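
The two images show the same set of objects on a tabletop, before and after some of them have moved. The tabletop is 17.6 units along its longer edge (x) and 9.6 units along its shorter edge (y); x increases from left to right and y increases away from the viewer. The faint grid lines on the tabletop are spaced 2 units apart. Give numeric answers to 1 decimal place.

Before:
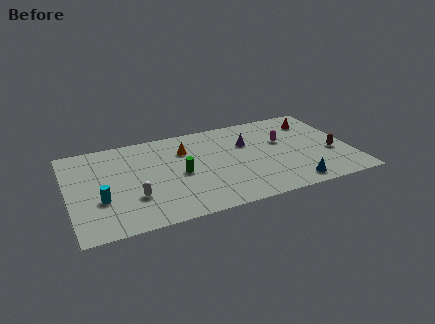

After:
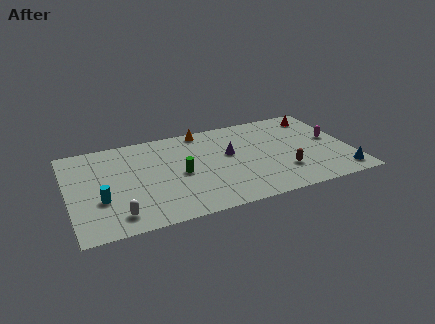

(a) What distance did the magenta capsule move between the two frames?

3.2

The magenta capsule was near (13.5, 5.9) before and (16.6, 5.2) after, so it travelled √(3.1² + 0.7²) ≈ 3.2 units.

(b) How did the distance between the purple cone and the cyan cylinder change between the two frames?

-1.4

Before: roughly 9.9 units apart; after: 8.5. That's 1.4 units closer together.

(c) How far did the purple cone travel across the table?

1.4

The purple cone moved from about (11.3, 6.4) to (10.1, 5.6), a distance of √(1.2² + 0.8²) ≈ 1.4.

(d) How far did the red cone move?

0.6

From (15.7, 7.5) to (16.0, 8.0), the red cone covered √(0.3² + 0.5²) ≈ 0.6 units.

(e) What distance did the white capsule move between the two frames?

1.8

From (3.9, 3.0) to (2.8, 1.6), the white capsule covered √(1.1² + 1.4²) ≈ 1.8 units.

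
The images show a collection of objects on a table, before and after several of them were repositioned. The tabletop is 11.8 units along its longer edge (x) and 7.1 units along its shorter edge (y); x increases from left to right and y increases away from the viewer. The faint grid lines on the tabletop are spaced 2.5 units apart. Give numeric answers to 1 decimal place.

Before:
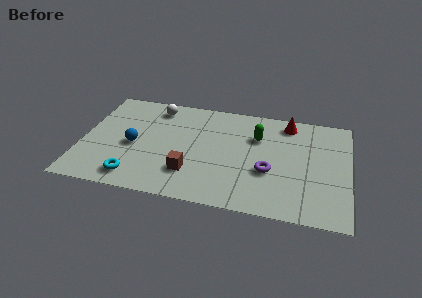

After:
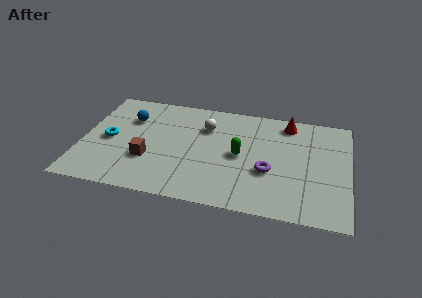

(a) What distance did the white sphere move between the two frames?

2.5

From (3.1, 6.0) to (5.4, 5.1), the white sphere covered √(2.3² + 0.9²) ≈ 2.5 units.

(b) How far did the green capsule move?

1.6

From (7.7, 4.9) to (7.0, 3.5), the green capsule covered √(0.7² + 1.4²) ≈ 1.6 units.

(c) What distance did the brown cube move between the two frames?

2.0

The brown cube moved from about (4.9, 1.9) to (3.0, 2.4), a distance of √(1.9² + 0.5²) ≈ 2.0.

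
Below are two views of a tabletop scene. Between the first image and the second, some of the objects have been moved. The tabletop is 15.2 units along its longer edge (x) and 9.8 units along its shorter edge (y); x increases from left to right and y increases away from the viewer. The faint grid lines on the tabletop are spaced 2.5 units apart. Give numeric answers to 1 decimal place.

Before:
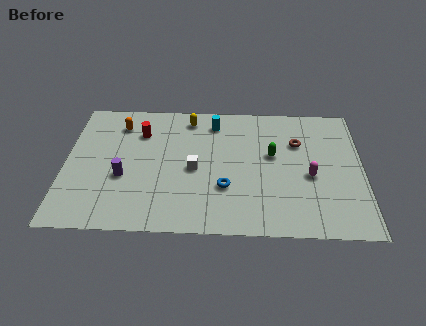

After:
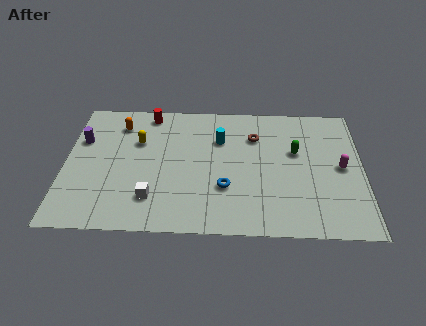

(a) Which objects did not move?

the blue torus and the orange capsule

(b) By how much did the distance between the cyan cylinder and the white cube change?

+1.9

They were about 3.7 units apart before and 5.6 after — 1.9 units further apart.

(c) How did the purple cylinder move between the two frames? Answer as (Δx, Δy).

(-2.2, 2.7)

From the two frames, the purple cylinder sits at roughly (3.0, 3.8) before and (0.8, 6.5) after.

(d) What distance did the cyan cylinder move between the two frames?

1.3

The cyan cylinder was near (7.6, 8.1) before and (7.9, 6.8) after, so it travelled √(0.3² + 1.3²) ≈ 1.3 units.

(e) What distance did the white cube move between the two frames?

3.0

From (6.6, 4.5) to (4.5, 2.3), the white cube covered √(2.1² + 2.2²) ≈ 3.0 units.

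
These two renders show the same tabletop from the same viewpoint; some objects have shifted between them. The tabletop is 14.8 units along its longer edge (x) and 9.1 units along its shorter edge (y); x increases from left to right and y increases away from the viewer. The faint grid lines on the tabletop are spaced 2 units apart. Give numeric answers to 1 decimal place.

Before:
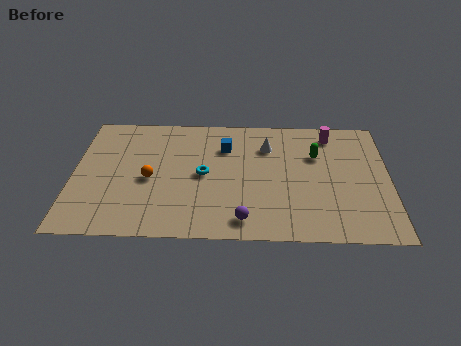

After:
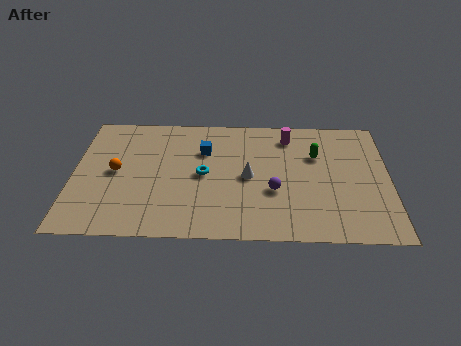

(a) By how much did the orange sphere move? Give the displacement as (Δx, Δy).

(-1.6, 0.5)

The orange sphere was at about (3.6, 4.1) and moved to about (2.0, 4.6).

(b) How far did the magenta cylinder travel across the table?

2.0

The magenta cylinder moved from about (12.1, 7.7) to (10.1, 7.5), a distance of √(2.0² + 0.2²) ≈ 2.0.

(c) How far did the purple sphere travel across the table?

2.5

The purple sphere was near (8.0, 1.3) before and (9.4, 3.4) after, so it travelled √(1.4² + 2.1²) ≈ 2.5 units.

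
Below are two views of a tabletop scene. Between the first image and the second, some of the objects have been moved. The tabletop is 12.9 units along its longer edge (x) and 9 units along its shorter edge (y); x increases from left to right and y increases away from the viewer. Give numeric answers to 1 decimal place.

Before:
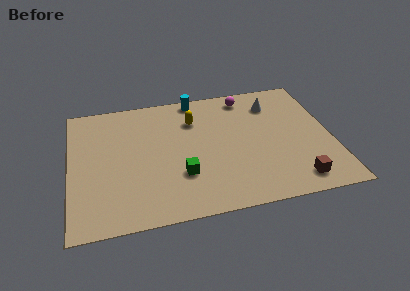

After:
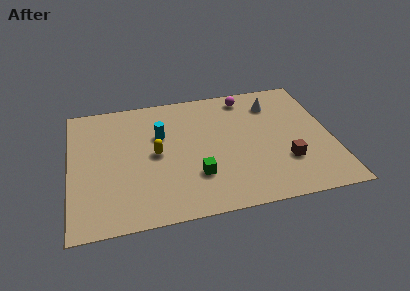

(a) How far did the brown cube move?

1.5

From (10.9, 1.3) to (10.5, 2.7), the brown cube covered √(0.4² + 1.4²) ≈ 1.5 units.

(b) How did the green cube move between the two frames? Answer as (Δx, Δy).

(0.7, -0.2)

The green cube started near (5.4, 2.8) and ended near (6.1, 2.6).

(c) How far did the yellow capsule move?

2.9

The yellow capsule was near (6.2, 6.6) before and (4.2, 4.5) after, so it travelled √(2.0² + 2.1²) ≈ 2.9 units.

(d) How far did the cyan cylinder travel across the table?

3.1

The cyan cylinder was near (6.4, 8.2) before and (4.5, 5.8) after, so it travelled √(1.9² + 2.4²) ≈ 3.1 units.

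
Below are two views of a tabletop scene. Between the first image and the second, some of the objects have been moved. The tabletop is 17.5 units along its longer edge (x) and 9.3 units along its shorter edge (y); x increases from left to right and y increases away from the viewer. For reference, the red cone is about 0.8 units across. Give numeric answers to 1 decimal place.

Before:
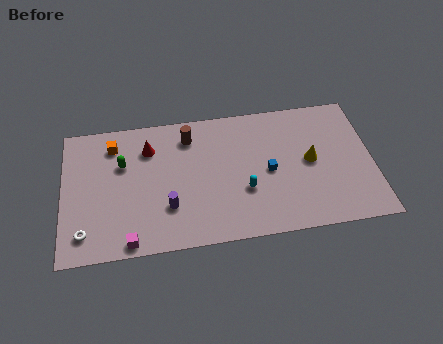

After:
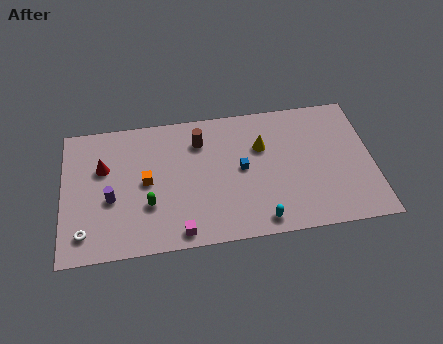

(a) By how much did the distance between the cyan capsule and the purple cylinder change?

+4.4

They were about 4.3 units apart before and 8.7 after — 4.4 units further apart.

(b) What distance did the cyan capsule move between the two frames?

2.3

The cyan capsule was near (10.2, 3.3) before and (11.0, 1.1) after, so it travelled √(0.8² + 2.2²) ≈ 2.3 units.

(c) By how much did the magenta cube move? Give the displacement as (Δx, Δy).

(2.8, 0.2)

The magenta cube was at about (3.7, 0.8) and moved to about (6.5, 1.0).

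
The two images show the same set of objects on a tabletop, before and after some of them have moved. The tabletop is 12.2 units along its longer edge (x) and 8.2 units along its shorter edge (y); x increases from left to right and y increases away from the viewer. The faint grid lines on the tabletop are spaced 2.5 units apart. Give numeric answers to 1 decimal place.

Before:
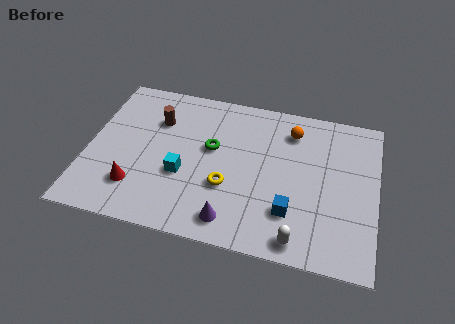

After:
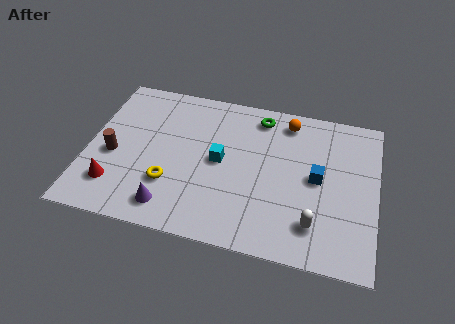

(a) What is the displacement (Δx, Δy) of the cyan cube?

(1.5, 1.1)

From the two frames, the cyan cube sits at roughly (4.1, 3.1) before and (5.6, 4.2) after.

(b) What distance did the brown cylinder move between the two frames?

2.9

The brown cylinder was near (2.8, 5.8) before and (1.1, 3.5) after, so it travelled √(1.7² + 2.3²) ≈ 2.9 units.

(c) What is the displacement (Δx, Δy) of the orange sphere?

(-0.2, 0.5)

The orange sphere was at about (8.5, 6.5) and moved to about (8.3, 7.0).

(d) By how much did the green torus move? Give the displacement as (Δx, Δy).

(1.9, 2.2)

The green torus started near (5.2, 4.8) and ended near (7.1, 7.0).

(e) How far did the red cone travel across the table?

0.9

The red cone moved from about (2.2, 2.0) to (1.3, 1.9), a distance of √(0.9² + 0.1²) ≈ 0.9.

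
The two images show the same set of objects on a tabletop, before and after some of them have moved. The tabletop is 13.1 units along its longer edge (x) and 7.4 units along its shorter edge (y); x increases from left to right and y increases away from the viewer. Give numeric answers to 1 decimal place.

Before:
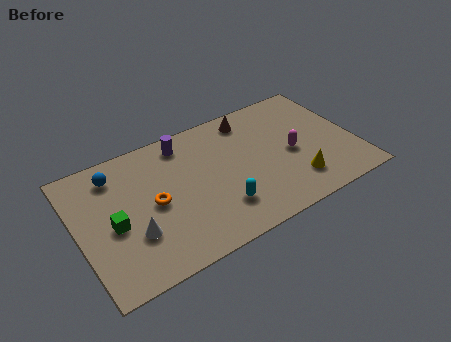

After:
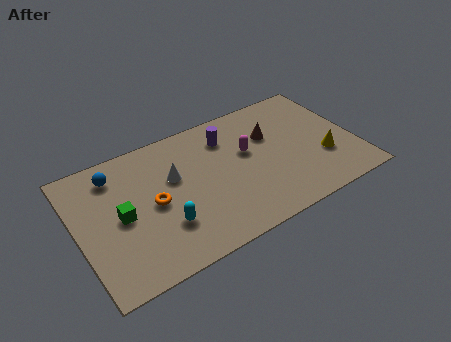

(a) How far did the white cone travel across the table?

3.1

The white cone moved from about (2.4, 2.4) to (4.6, 4.6), a distance of √(2.2² + 2.2²) ≈ 3.1.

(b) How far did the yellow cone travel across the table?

1.7

The yellow cone moved from about (10.0, 1.7) to (11.5, 2.5), a distance of √(1.5² + 0.8²) ≈ 1.7.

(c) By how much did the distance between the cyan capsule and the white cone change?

-1.5

They were about 4.0 units apart before and 2.5 after — 1.5 units closer together.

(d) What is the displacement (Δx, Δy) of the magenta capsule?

(-2.0, 1.0)

The magenta capsule started near (10.1, 3.4) and ended near (8.1, 4.4).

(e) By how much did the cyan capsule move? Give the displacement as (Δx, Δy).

(-2.6, 0.3)

The cyan capsule was at about (6.4, 1.9) and moved to about (3.8, 2.2).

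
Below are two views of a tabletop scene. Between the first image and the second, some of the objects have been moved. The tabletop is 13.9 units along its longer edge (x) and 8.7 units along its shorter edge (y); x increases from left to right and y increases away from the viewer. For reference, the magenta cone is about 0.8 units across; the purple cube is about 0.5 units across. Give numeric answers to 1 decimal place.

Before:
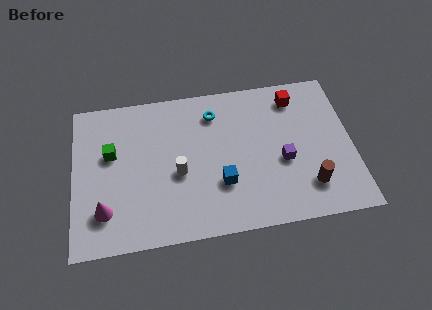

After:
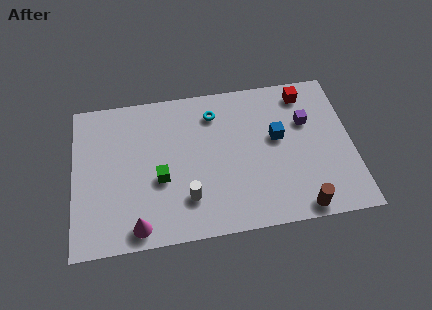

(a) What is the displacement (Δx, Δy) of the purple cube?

(1.3, 2.1)

The purple cube started near (10.4, 3.6) and ended near (11.7, 5.7).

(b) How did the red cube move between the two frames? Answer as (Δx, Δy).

(0.5, 0.2)

From the two frames, the red cube sits at roughly (11.2, 7.2) before and (11.7, 7.4) after.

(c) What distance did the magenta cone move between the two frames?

1.9

The magenta cone moved from about (1.5, 2.1) to (3.1, 1.0), a distance of √(1.6² + 1.1²) ≈ 1.9.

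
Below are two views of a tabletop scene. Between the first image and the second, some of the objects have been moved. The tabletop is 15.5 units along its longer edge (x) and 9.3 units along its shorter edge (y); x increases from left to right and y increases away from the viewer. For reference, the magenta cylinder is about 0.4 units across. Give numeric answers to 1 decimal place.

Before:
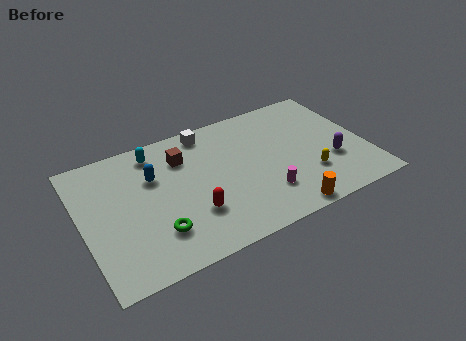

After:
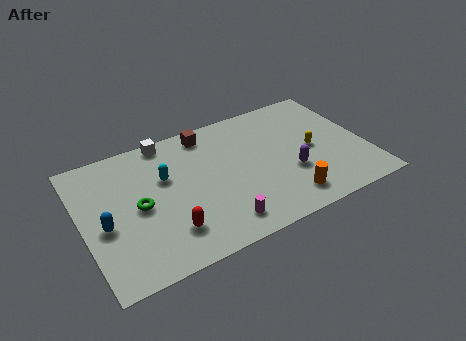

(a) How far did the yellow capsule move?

1.9

From (12.1, 2.7) to (12.6, 4.5), the yellow capsule covered √(0.5² + 1.8²) ≈ 1.9 units.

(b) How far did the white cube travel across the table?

2.2

From (7.2, 8.2) to (5.0, 8.5), the white cube covered √(2.2² + 0.3²) ≈ 2.2 units.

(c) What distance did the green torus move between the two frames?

2.2

From (3.7, 2.4) to (3.0, 4.5), the green torus covered √(0.7² + 2.1²) ≈ 2.2 units.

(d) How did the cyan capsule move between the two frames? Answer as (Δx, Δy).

(0.3, -2.0)

The cyan capsule was at about (4.3, 7.9) and moved to about (4.6, 5.9).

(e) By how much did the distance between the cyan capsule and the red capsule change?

-1.6

Before: roughly 5.3 units apart; after: 3.7. That's 1.6 units closer together.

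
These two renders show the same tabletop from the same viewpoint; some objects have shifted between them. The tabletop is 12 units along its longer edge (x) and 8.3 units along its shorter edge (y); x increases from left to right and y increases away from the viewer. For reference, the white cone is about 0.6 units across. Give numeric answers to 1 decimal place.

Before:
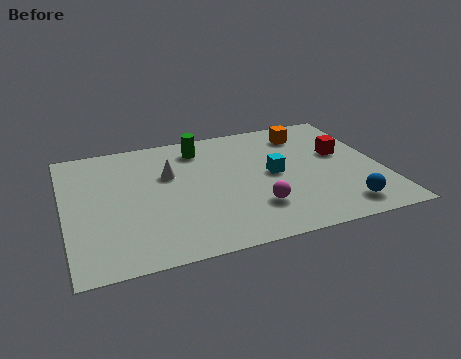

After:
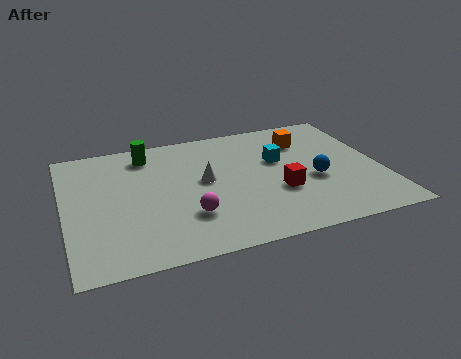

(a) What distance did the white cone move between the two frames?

1.5

The white cone moved from about (4.0, 5.3) to (5.3, 4.5), a distance of √(1.3² + 0.8²) ≈ 1.5.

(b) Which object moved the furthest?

the red cube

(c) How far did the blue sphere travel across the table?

2.2

The blue sphere moved from about (10.2, 1.3) to (9.4, 3.4), a distance of √(0.8² + 2.1²) ≈ 2.2.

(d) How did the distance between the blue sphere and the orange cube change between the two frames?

-2.7

They were about 5.5 units apart before and 2.8 after — 2.7 units closer together.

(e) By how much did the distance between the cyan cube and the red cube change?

-0.7

The distance was about 2.8 in the first image and 2.1 in the second, so they moved 0.7 units closer together.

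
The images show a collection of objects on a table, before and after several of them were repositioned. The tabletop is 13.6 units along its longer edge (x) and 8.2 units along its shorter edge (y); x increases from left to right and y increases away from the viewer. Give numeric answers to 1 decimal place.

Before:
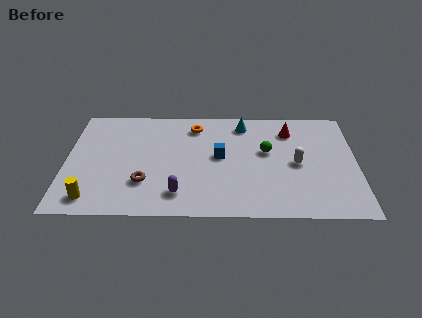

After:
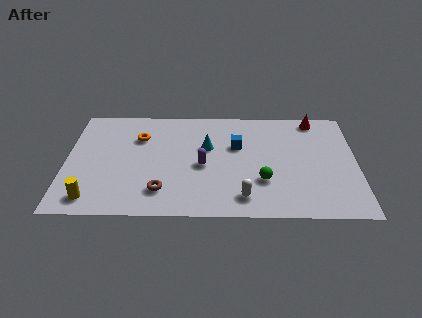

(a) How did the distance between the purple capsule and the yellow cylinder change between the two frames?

+1.7

They were about 4.0 units apart before and 5.7 after — 1.7 units further apart.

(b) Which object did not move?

the yellow cylinder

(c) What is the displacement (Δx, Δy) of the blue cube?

(0.8, 0.8)

The blue cube was at about (7.2, 4.4) and moved to about (8.0, 5.2).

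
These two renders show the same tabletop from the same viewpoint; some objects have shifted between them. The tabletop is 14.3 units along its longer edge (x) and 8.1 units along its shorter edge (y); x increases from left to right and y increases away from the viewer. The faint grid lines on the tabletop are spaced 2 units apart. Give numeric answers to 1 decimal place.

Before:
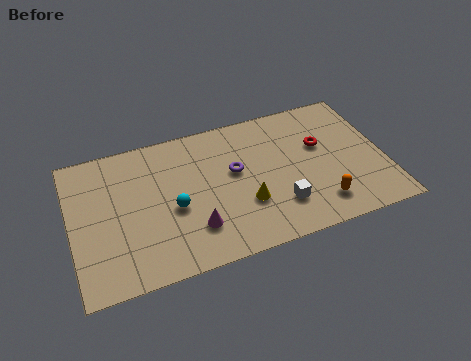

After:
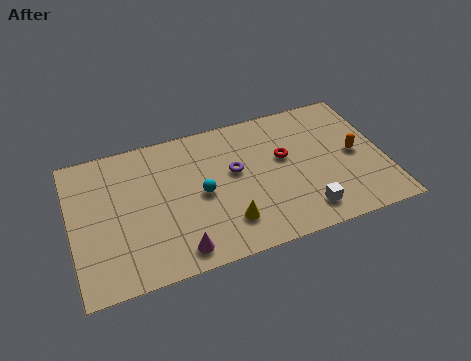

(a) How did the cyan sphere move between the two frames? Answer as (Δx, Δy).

(1.3, 0.4)

From the two frames, the cyan sphere sits at roughly (4.6, 3.5) before and (5.9, 3.9) after.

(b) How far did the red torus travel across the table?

1.7

From (11.5, 5.0) to (9.8, 4.8), the red torus covered √(1.7² + 0.2²) ≈ 1.7 units.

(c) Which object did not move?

the purple torus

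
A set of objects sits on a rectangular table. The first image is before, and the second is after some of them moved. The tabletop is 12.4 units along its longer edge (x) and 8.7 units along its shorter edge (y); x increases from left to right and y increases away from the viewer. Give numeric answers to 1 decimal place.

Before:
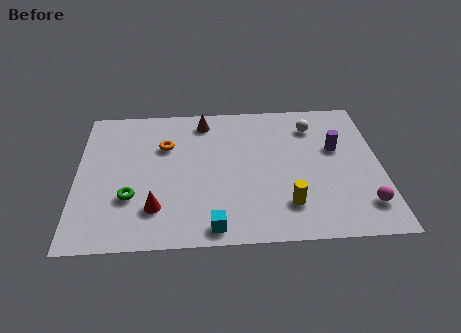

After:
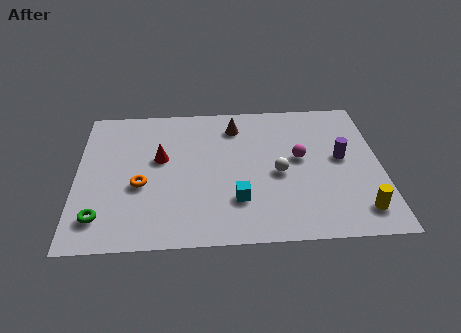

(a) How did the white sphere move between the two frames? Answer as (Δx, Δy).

(-1.5, -2.9)

The white sphere started near (9.7, 6.8) and ended near (8.2, 3.9).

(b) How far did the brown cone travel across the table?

1.4

The brown cone was near (5.2, 7.4) before and (6.5, 7.0) after, so it travelled √(1.3² + 0.4²) ≈ 1.4 units.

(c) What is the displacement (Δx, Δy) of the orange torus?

(-1.0, -2.4)

The orange torus started near (3.6, 5.9) and ended near (2.6, 3.5).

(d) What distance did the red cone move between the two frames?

3.0

The red cone was near (3.2, 2.1) before and (3.4, 5.1) after, so it travelled √(0.2² + 3.0²) ≈ 3.0 units.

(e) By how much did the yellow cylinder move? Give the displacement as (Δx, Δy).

(2.9, -0.5)

The yellow cylinder was at about (8.5, 2.0) and moved to about (11.4, 1.5).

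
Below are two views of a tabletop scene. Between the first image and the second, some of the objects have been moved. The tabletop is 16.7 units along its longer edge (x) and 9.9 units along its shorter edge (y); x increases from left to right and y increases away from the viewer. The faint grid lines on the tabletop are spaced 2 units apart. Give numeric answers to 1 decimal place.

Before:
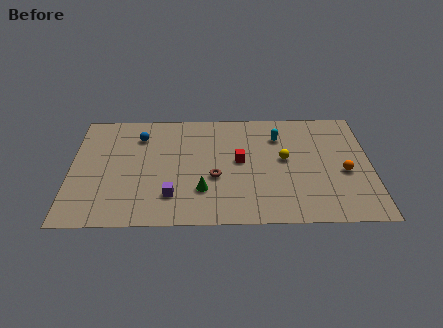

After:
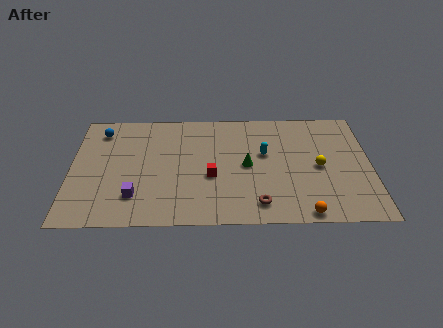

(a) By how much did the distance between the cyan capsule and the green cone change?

-4.9

Before: roughly 6.3 units apart; after: 1.4. That's 4.9 units closer together.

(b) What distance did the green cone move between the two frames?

3.3

From (7.3, 2.8) to (9.8, 4.9), the green cone covered √(2.5² + 2.1²) ≈ 3.3 units.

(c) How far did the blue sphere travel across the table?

2.3

From (3.8, 7.6) to (1.6, 8.1), the blue sphere covered √(2.2² + 0.5²) ≈ 2.3 units.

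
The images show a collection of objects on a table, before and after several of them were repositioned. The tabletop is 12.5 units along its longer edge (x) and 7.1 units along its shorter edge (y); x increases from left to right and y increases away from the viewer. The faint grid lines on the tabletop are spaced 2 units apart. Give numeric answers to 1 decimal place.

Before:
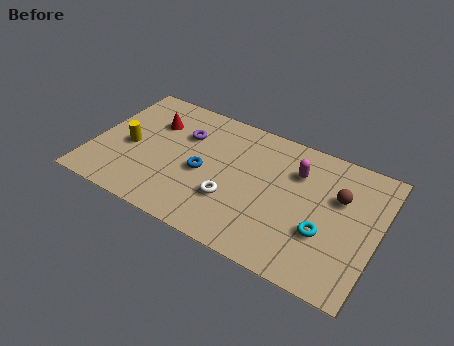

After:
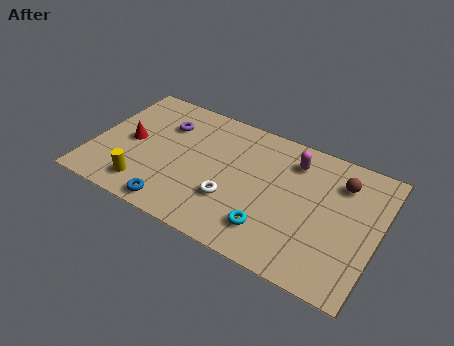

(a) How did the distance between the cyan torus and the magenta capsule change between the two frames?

+1.0

They were about 3.0 units apart before and 4.0 after — 1.0 units further apart.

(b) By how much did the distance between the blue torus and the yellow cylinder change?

-1.8

The distance was about 3.3 in the first image and 1.5 in the second, so they moved 1.8 units closer together.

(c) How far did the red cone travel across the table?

1.7

From (2.4, 5.0) to (1.6, 3.5), the red cone covered √(0.8² + 1.5²) ≈ 1.7 units.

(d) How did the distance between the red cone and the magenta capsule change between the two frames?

+0.9

They were about 6.4 units apart before and 7.3 after — 0.9 units further apart.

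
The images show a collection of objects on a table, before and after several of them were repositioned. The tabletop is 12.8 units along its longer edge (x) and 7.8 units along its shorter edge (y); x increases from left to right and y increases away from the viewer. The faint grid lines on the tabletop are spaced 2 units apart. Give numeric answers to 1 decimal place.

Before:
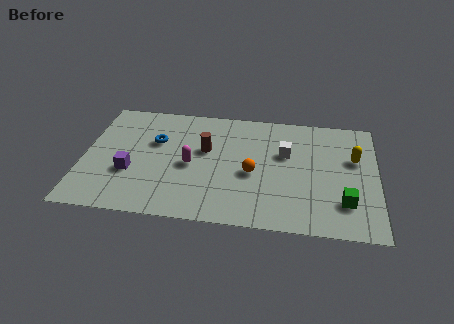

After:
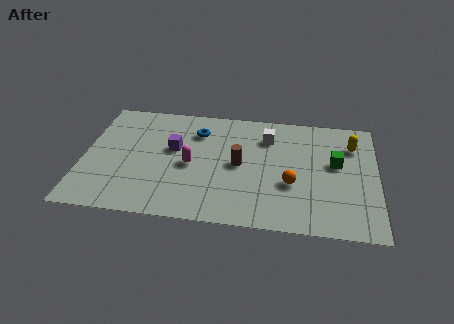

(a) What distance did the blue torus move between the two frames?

2.0

The blue torus moved from about (3.1, 5.0) to (4.9, 5.9), a distance of √(1.8² + 0.9²) ≈ 2.0.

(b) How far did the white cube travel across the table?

1.3

The white cube moved from about (8.8, 4.9) to (8.0, 5.9), a distance of √(0.8² + 1.0²) ≈ 1.3.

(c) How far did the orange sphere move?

1.8

From (7.4, 3.4) to (9.1, 2.9), the orange sphere covered √(1.7² + 0.5²) ≈ 1.8 units.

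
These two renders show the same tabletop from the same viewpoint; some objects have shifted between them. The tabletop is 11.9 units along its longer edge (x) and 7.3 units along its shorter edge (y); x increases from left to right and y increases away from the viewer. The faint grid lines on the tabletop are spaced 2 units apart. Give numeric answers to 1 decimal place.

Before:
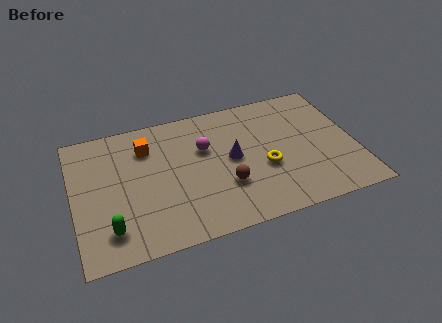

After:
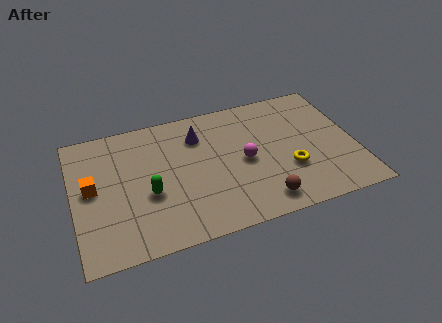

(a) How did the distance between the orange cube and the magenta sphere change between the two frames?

+3.9

Before: roughly 2.5 units apart; after: 6.4. That's 3.9 units further apart.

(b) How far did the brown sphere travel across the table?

1.9

From (6.3, 2.4) to (7.7, 1.1), the brown sphere covered √(1.4² + 1.3²) ≈ 1.9 units.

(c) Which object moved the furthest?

the orange cube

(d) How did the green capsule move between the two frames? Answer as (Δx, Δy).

(1.7, 1.4)

The green capsule was at about (1.4, 1.5) and moved to about (3.1, 2.9).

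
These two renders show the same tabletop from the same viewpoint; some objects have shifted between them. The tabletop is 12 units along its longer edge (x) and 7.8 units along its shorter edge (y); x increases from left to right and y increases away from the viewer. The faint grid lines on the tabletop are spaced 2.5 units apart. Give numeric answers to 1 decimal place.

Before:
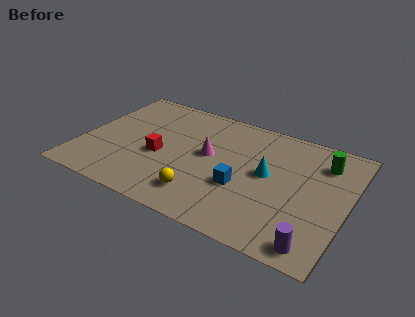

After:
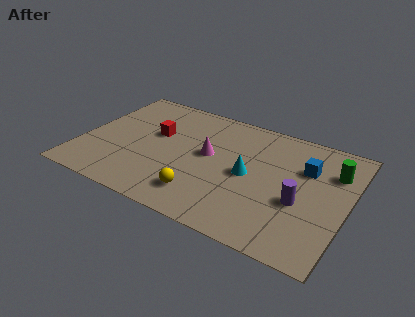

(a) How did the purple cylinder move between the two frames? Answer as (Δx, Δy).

(-0.9, 2.2)

The purple cylinder was at about (10.9, 0.9) and moved to about (10.0, 3.1).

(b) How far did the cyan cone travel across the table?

0.9

The cyan cone moved from about (8.4, 4.2) to (7.6, 3.8), a distance of √(0.8² + 0.4²) ≈ 0.9.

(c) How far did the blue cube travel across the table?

3.5

The blue cube moved from about (7.4, 2.9) to (10.0, 5.3), a distance of √(2.6² + 2.4²) ≈ 3.5.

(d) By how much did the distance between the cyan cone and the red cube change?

-0.4

The distance was about 4.9 in the first image and 4.5 in the second, so they moved 0.4 units closer together.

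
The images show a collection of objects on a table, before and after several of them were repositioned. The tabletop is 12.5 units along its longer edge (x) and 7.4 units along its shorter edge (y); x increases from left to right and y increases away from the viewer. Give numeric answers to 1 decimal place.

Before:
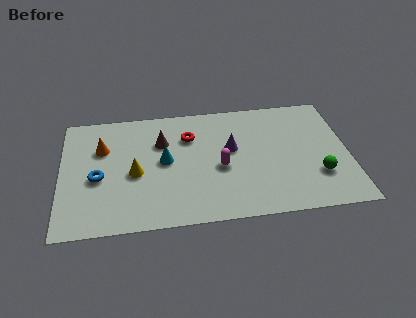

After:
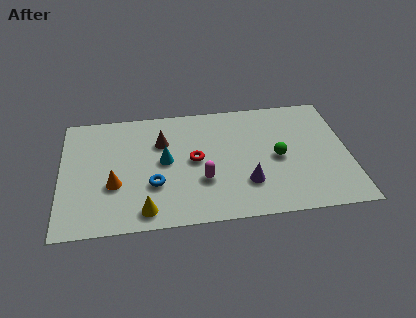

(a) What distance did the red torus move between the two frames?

1.5

From (5.6, 5.3) to (5.8, 3.8), the red torus covered √(0.2² + 1.5²) ≈ 1.5 units.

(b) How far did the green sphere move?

2.1

The green sphere moved from about (11.1, 2.2) to (9.4, 3.5), a distance of √(1.7² + 1.3²) ≈ 2.1.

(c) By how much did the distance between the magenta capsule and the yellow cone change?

-0.8

Before: roughly 3.7 units apart; after: 2.9. That's 0.8 units closer together.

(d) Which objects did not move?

the brown cone and the cyan cone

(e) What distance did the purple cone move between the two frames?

2.3

The purple cone moved from about (7.4, 4.3) to (8.0, 2.1), a distance of √(0.6² + 2.2²) ≈ 2.3.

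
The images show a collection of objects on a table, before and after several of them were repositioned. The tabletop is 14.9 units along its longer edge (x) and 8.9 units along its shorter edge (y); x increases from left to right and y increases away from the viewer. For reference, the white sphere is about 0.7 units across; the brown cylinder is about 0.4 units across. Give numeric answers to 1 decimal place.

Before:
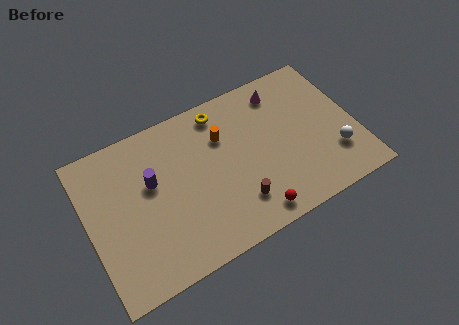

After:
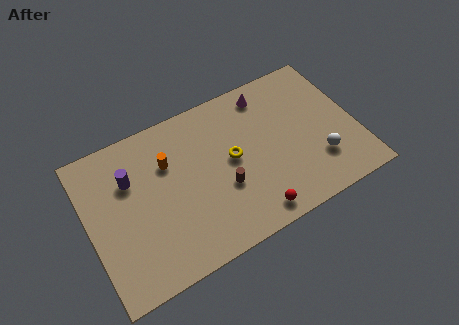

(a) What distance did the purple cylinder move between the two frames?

1.3

The purple cylinder moved from about (3.6, 5.4) to (2.5, 6.1), a distance of √(1.1² + 0.7²) ≈ 1.3.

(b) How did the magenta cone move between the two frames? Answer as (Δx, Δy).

(-0.8, 0.2)

The magenta cone was at about (11.2, 7.4) and moved to about (10.4, 7.6).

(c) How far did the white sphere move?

0.9

The white sphere was near (13.5, 2.5) before and (12.6, 2.5) after, so it travelled √(0.9² + 0.0²) ≈ 0.9 units.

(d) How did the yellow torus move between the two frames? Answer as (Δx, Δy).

(0.2, -3.0)

The yellow torus started near (7.8, 7.7) and ended near (8.0, 4.7).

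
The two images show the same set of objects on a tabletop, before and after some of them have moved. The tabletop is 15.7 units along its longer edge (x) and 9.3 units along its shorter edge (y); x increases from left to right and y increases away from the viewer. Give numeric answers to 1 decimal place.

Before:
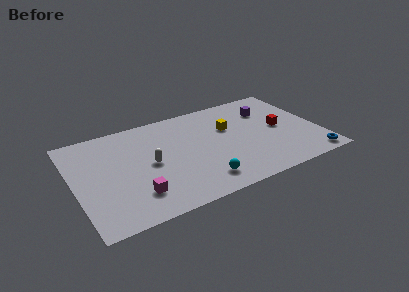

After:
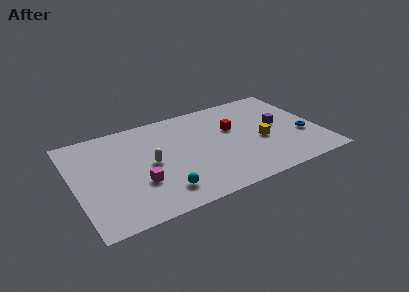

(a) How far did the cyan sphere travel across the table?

2.5

The cyan sphere moved from about (7.7, 1.7) to (5.2, 1.8), a distance of √(2.5² + 0.1²) ≈ 2.5.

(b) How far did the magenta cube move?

0.9

The magenta cube was near (3.6, 2.2) before and (3.9, 3.1) after, so it travelled √(0.3² + 0.9²) ≈ 0.9 units.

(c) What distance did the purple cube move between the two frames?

1.8

The purple cube was near (12.8, 6.8) before and (13.2, 5.0) after, so it travelled √(0.4² + 1.8²) ≈ 1.8 units.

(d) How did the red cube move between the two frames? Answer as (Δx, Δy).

(-3.0, 1.1)

From the two frames, the red cube sits at roughly (13.3, 4.7) before and (10.3, 5.8) after.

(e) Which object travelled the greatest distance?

the red cube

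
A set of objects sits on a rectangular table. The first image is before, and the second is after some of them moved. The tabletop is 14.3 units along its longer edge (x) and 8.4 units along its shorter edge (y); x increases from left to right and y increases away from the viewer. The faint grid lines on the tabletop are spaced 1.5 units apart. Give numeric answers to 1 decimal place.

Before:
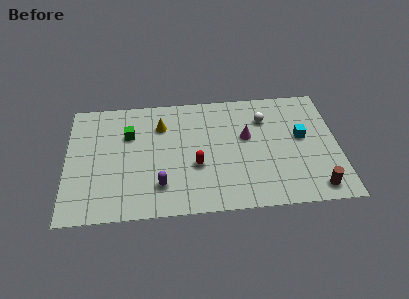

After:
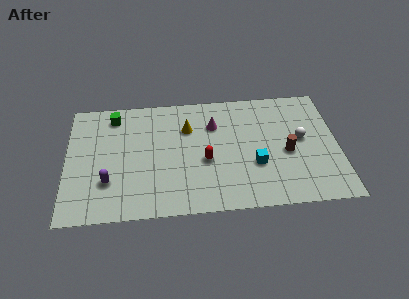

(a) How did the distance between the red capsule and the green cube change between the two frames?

+1.7

They were about 4.3 units apart before and 6.0 after — 1.7 units further apart.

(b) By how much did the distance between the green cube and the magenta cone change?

-0.8

Before: roughly 6.2 units apart; after: 5.4. That's 0.8 units closer together.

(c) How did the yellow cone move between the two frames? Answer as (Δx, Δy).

(1.4, -0.3)

The yellow cone started near (5.0, 6.2) and ended near (6.4, 5.9).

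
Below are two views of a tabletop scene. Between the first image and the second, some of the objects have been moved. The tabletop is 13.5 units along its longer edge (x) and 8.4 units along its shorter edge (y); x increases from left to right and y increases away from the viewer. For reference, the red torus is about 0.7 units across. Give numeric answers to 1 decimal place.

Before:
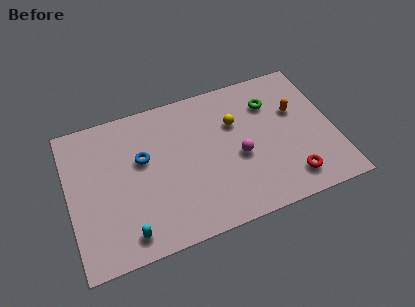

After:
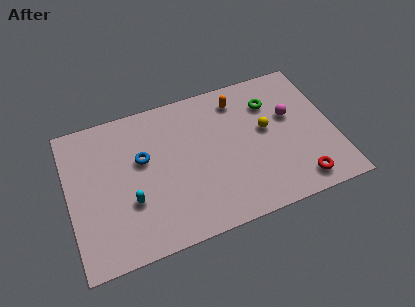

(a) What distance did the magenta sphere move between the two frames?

3.2

The magenta sphere moved from about (8.6, 3.6) to (11.4, 5.1), a distance of √(2.8² + 1.5²) ≈ 3.2.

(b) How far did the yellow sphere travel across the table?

1.7

The yellow sphere was near (8.6, 5.6) before and (10.1, 4.7) after, so it travelled √(1.5² + 0.9²) ≈ 1.7 units.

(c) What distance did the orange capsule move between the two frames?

3.2

From (11.7, 5.3) to (8.9, 6.9), the orange capsule covered √(2.8² + 1.6²) ≈ 3.2 units.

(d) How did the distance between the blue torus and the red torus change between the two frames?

+0.5

Before: roughly 8.0 units apart; after: 8.5. That's 0.5 units further apart.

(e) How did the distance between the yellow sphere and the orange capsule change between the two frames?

-0.6

Before: roughly 3.1 units apart; after: 2.5. That's 0.6 units closer together.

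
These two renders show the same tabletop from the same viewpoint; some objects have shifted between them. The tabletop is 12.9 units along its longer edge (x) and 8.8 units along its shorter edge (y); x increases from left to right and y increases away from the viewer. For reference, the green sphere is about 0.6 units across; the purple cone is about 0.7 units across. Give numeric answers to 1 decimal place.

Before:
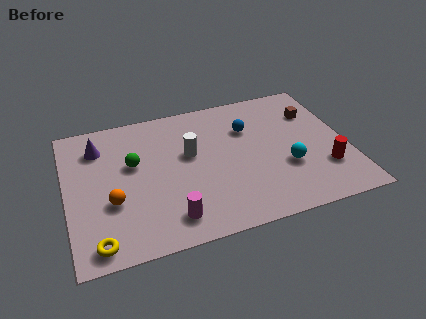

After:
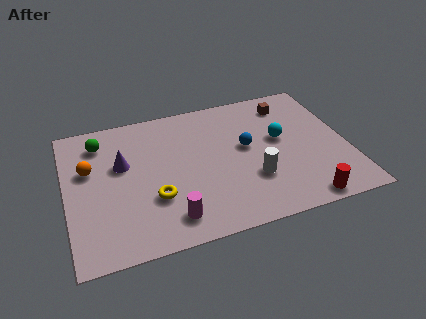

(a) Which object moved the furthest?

the white cylinder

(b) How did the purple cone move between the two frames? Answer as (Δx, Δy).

(1.0, -1.4)

The purple cone was at about (1.6, 6.8) and moved to about (2.6, 5.4).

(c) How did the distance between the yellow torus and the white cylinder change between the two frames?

-1.7

Before: roughly 6.2 units apart; after: 4.5. That's 1.7 units closer together.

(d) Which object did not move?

the magenta cylinder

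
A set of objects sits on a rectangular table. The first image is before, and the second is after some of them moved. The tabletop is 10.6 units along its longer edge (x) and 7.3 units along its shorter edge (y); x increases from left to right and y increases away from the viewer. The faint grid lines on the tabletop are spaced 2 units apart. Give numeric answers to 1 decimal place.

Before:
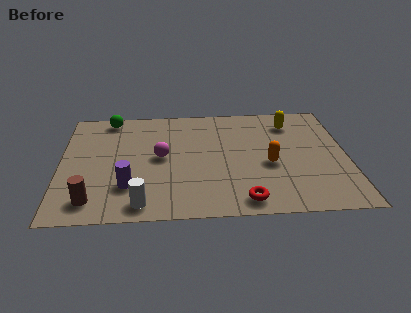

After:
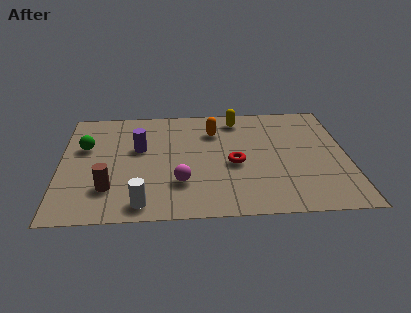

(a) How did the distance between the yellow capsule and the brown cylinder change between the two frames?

-2.3

The distance was about 8.7 in the first image and 6.4 in the second, so they moved 2.3 units closer together.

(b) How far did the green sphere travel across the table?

2.1

From (1.8, 6.5) to (0.9, 4.6), the green sphere covered √(0.9² + 1.9²) ≈ 2.1 units.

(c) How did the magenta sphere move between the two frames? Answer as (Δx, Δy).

(0.7, -1.7)

From the two frames, the magenta sphere sits at roughly (3.7, 3.8) before and (4.4, 2.1) after.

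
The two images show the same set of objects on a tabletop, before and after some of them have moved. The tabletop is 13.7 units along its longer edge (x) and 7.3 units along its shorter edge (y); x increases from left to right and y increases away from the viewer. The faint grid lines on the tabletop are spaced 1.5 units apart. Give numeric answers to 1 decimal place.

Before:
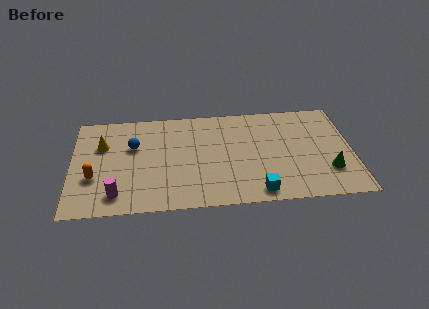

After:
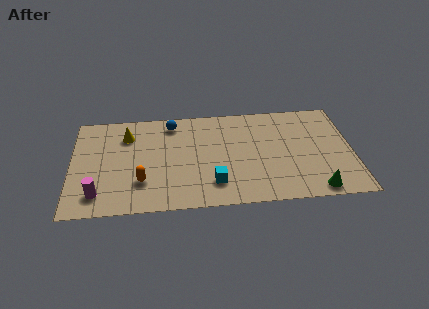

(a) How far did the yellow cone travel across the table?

1.3

From (1.5, 4.9) to (2.7, 5.5), the yellow cone covered √(1.2² + 0.6²) ≈ 1.3 units.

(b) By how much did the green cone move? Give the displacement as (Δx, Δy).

(-0.7, -1.3)

The green cone was at about (12.5, 2.1) and moved to about (11.8, 0.8).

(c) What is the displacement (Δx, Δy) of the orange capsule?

(2.3, -0.5)

The orange capsule started near (1.1, 2.6) and ended near (3.4, 2.1).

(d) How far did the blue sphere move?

2.4

From (3.0, 4.7) to (4.9, 6.2), the blue sphere covered √(1.9² + 1.5²) ≈ 2.4 units.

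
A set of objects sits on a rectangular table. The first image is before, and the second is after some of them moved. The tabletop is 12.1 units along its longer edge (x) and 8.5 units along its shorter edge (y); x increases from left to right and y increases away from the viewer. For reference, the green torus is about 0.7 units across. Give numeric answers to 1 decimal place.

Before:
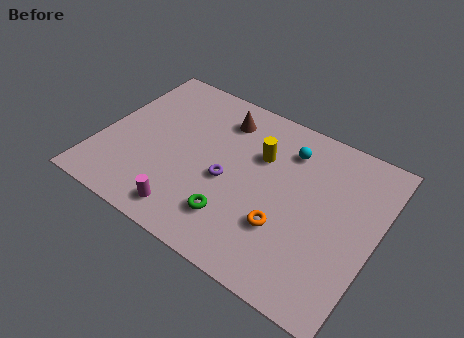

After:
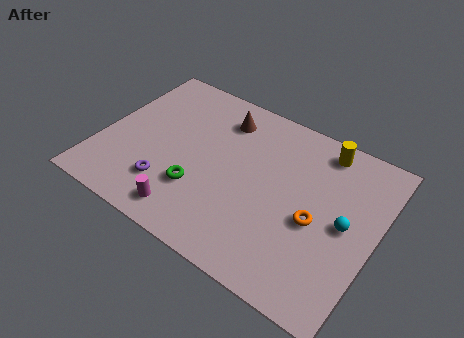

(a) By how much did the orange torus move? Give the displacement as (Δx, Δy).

(1.2, 1.0)

The orange torus started near (8.4, 2.7) and ended near (9.6, 3.7).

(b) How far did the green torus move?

1.8

From (6.3, 2.0) to (4.6, 2.6), the green torus covered √(1.7² + 0.6²) ≈ 1.8 units.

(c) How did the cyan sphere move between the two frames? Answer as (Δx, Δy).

(2.9, -2.4)

From the two frames, the cyan sphere sits at roughly (7.9, 6.6) before and (10.8, 4.2) after.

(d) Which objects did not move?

the magenta cylinder and the brown cone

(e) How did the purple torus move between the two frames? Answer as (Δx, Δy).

(-2.4, -1.6)

The purple torus was at about (5.7, 3.7) and moved to about (3.3, 2.1).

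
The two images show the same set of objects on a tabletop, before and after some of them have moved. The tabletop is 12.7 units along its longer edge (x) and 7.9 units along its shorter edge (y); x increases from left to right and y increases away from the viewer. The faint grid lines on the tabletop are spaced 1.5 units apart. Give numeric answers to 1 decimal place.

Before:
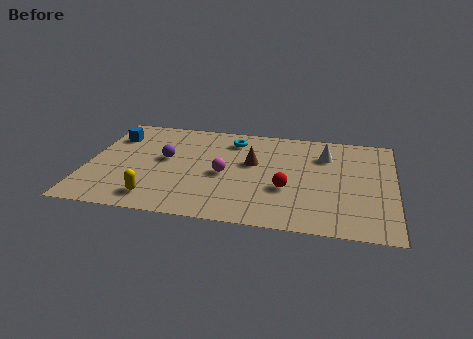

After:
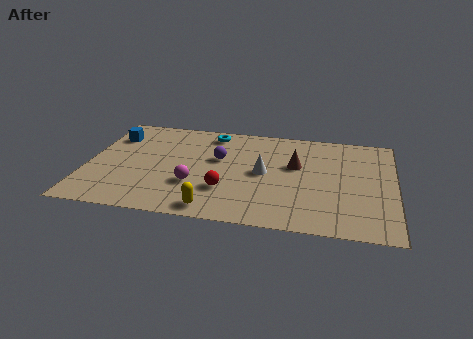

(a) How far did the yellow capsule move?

2.4

From (3.0, 1.3) to (5.4, 0.9), the yellow capsule covered √(2.4² + 0.4²) ≈ 2.4 units.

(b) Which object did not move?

the blue cube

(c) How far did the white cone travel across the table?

3.1

From (9.8, 5.8) to (7.3, 4.0), the white cone covered √(2.5² + 1.8²) ≈ 3.1 units.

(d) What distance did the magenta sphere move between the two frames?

1.6

The magenta sphere was near (5.7, 3.6) before and (4.5, 2.6) after, so it travelled √(1.2² + 1.0²) ≈ 1.6 units.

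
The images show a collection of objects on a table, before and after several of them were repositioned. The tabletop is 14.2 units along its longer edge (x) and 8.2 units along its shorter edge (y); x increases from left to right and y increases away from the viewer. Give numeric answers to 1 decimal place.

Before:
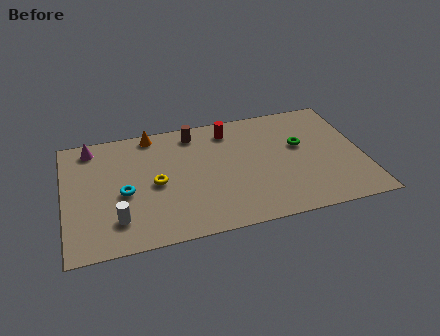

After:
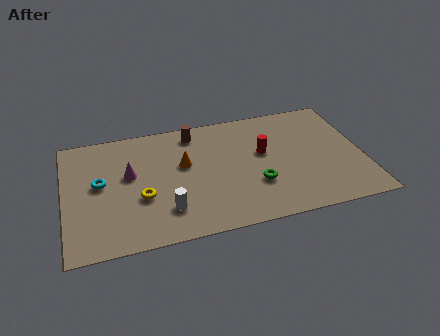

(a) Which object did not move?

the brown cylinder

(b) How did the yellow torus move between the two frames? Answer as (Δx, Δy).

(-0.7, -0.8)

From the two frames, the yellow torus sits at roughly (4.3, 3.9) before and (3.6, 3.1) after.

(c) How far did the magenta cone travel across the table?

2.9

The magenta cone moved from about (1.4, 7.1) to (3.1, 4.8), a distance of √(1.7² + 2.3²) ≈ 2.9.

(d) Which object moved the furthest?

the green torus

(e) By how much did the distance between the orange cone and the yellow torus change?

-0.7

The distance was about 3.5 in the first image and 2.8 in the second, so they moved 0.7 units closer together.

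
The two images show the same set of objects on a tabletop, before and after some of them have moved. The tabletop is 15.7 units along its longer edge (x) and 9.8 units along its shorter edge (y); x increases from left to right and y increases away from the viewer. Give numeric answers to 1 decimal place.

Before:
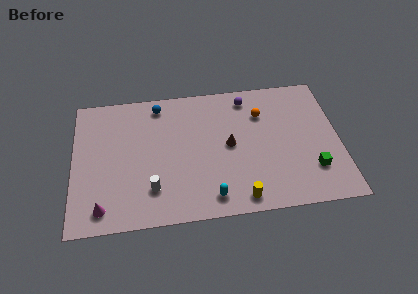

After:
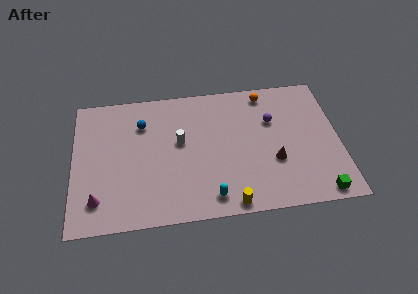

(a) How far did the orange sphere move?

1.5

The orange sphere was near (11.2, 7.1) before and (11.5, 8.6) after, so it travelled √(0.3² + 1.5²) ≈ 1.5 units.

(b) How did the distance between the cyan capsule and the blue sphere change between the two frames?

-0.7

They were about 7.7 units apart before and 7.0 after — 0.7 units closer together.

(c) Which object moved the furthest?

the white cylinder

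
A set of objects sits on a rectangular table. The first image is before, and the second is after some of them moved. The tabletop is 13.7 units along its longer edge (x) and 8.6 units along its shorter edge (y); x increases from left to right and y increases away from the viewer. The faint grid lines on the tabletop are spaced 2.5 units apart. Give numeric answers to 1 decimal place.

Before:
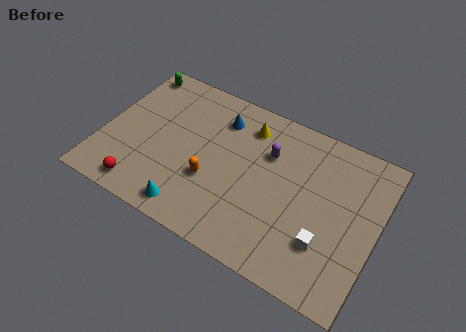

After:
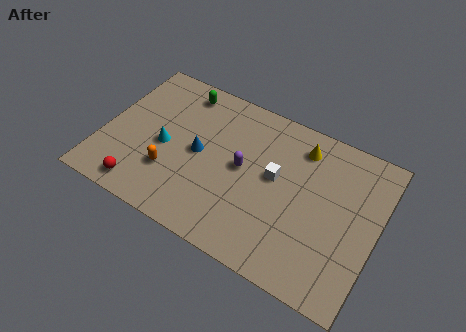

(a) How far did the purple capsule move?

1.8

The purple capsule moved from about (8.1, 5.9) to (7.0, 4.5), a distance of √(1.1² + 1.4²) ≈ 1.8.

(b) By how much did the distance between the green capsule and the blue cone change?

-1.3

Before: roughly 4.7 units apart; after: 3.4. That's 1.3 units closer together.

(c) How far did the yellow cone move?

2.7

From (6.9, 6.9) to (9.6, 7.0), the yellow cone covered √(2.7² + 0.1²) ≈ 2.7 units.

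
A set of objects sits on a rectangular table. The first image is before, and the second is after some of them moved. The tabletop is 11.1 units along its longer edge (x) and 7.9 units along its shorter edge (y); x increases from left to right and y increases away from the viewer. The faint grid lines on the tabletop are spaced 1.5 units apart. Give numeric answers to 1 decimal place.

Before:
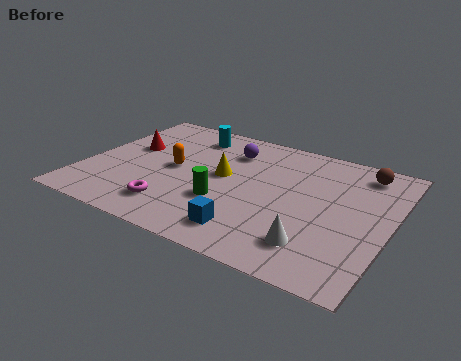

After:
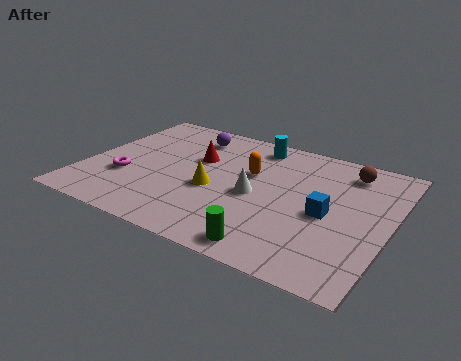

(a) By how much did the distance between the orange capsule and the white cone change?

-4.6

Before: roughly 6.0 units apart; after: 1.4. That's 4.6 units closer together.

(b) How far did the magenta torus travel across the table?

2.3

From (3.6, 1.6) to (1.6, 2.7), the magenta torus covered √(2.0² + 1.1²) ≈ 2.3 units.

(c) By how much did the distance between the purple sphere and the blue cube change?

+1.4

Before: roughly 4.8 units apart; after: 6.2. That's 1.4 units further apart.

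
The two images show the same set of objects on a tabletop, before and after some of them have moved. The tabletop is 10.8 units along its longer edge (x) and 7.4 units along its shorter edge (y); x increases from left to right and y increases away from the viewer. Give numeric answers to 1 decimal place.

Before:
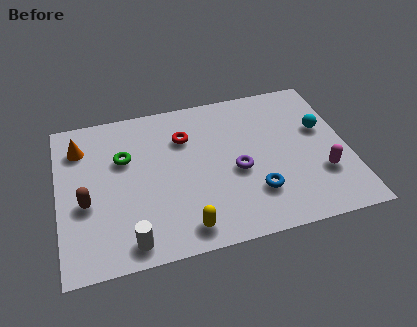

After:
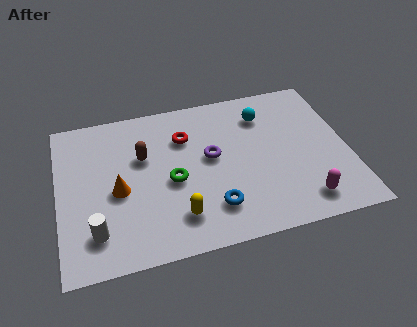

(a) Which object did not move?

the red torus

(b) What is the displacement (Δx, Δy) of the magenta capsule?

(-0.8, -1.1)

From the two frames, the magenta capsule sits at roughly (9.7, 2.3) before and (8.9, 1.2) after.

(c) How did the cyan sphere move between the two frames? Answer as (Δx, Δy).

(-2.1, 1.2)

From the two frames, the cyan sphere sits at roughly (9.9, 4.5) before and (7.8, 5.7) after.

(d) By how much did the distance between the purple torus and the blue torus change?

+1.1

The distance was about 1.3 in the first image and 2.4 in the second, so they moved 1.1 units further apart.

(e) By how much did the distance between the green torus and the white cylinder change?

-0.5

They were about 3.9 units apart before and 3.4 after — 0.5 units closer together.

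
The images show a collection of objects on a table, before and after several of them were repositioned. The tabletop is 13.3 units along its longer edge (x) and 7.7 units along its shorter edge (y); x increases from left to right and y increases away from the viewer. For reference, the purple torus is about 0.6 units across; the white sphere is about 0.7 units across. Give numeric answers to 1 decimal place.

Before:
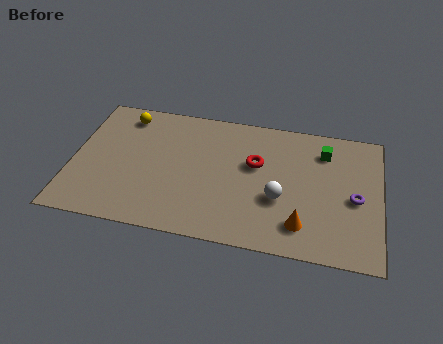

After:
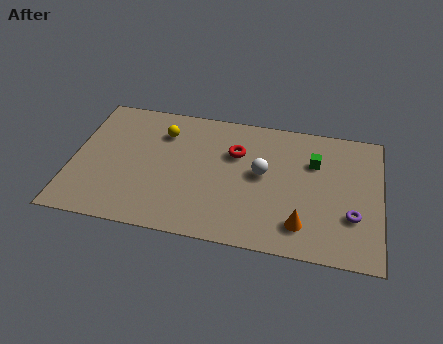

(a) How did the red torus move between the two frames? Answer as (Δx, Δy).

(-0.9, 0.5)

From the two frames, the red torus sits at roughly (7.9, 4.7) before and (7.0, 5.2) after.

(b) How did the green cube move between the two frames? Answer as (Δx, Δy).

(-0.4, -0.7)

From the two frames, the green cube sits at roughly (10.8, 6.0) before and (10.4, 5.3) after.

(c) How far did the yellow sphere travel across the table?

1.8

The yellow sphere moved from about (2.1, 6.5) to (3.8, 5.8), a distance of √(1.7² + 0.7²) ≈ 1.8.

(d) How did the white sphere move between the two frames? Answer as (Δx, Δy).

(-0.8, 1.3)

The white sphere was at about (9.0, 2.9) and moved to about (8.2, 4.2).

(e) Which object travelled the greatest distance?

the yellow sphere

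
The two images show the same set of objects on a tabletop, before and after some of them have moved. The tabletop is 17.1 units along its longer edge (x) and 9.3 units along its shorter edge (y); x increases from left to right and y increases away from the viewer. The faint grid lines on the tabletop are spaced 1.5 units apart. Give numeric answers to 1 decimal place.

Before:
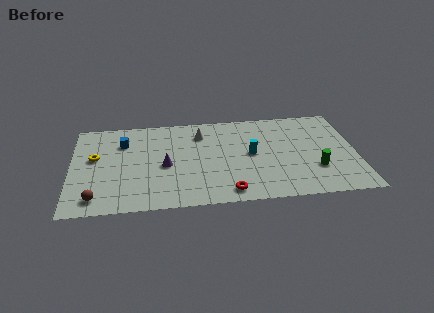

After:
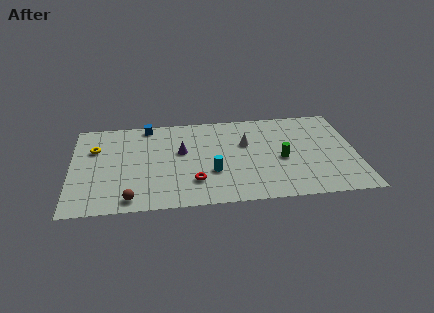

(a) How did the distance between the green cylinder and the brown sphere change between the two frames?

-3.6

The distance was about 13.2 in the first image and 9.6 in the second, so they moved 3.6 units closer together.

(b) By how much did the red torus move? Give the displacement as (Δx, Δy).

(-2.0, 1.2)

The red torus started near (9.3, 1.2) and ended near (7.3, 2.4).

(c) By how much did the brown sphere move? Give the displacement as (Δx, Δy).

(2.0, -0.3)

The brown sphere started near (1.5, 1.4) and ended near (3.5, 1.1).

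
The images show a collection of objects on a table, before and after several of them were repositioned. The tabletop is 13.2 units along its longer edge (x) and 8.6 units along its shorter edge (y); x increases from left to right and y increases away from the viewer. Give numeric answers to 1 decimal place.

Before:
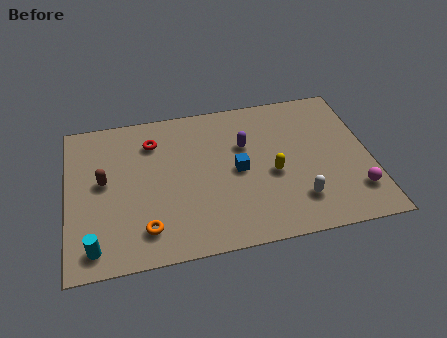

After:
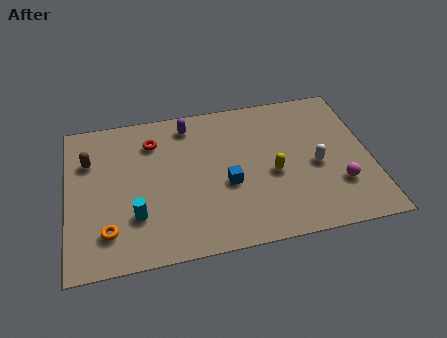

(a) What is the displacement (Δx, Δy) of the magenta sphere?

(-0.7, 0.5)

From the two frames, the magenta sphere sits at roughly (12.4, 2.0) before and (11.7, 2.5) after.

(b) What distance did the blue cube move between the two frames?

0.9

The blue cube was near (7.4, 4.2) before and (6.9, 3.5) after, so it travelled √(0.5² + 0.7²) ≈ 0.9 units.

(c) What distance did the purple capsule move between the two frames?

2.9

The purple capsule was near (7.8, 5.6) before and (5.4, 7.3) after, so it travelled √(2.4² + 1.7²) ≈ 2.9 units.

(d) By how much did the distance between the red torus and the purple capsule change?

-2.4

They were about 4.1 units apart before and 1.7 after — 2.4 units closer together.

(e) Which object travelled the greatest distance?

the purple capsule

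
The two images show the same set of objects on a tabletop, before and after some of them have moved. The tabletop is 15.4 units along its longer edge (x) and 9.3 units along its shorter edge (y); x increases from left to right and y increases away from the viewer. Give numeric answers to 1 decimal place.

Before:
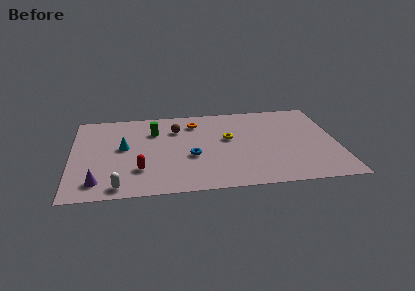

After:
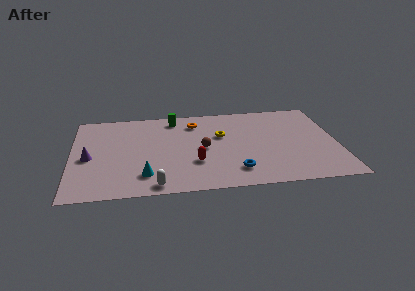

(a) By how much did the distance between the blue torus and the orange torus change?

+2.2

The distance was about 3.7 in the first image and 5.9 in the second, so they moved 2.2 units further apart.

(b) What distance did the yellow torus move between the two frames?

0.6

From (9.1, 5.4) to (8.7, 5.8), the yellow torus covered √(0.4² + 0.4²) ≈ 0.6 units.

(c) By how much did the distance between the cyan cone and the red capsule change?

+0.4

Before: roughly 2.7 units apart; after: 3.1. That's 0.4 units further apart.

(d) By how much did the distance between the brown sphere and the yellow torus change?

-1.6

They were about 3.3 units apart before and 1.7 after — 1.6 units closer together.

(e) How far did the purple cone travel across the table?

2.6

From (1.5, 1.6) to (1.0, 4.2), the purple cone covered √(0.5² + 2.6²) ≈ 2.6 units.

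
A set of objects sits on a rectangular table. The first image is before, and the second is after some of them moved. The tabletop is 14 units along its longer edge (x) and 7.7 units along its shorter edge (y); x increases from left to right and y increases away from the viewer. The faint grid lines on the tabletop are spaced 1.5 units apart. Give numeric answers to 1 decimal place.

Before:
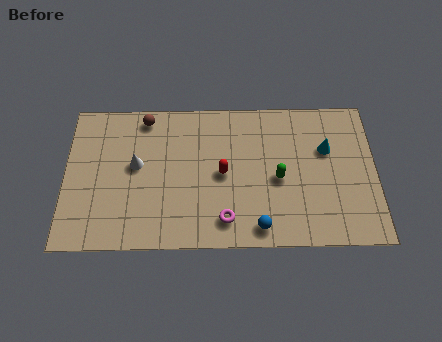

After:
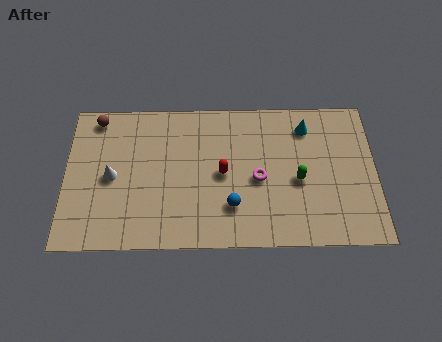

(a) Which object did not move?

the red capsule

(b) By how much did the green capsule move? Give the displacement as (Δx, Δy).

(0.9, -0.1)

From the two frames, the green capsule sits at roughly (9.6, 3.5) before and (10.5, 3.4) after.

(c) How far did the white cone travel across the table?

1.3

The white cone moved from about (3.2, 4.3) to (2.1, 3.7), a distance of √(1.1² + 0.6²) ≈ 1.3.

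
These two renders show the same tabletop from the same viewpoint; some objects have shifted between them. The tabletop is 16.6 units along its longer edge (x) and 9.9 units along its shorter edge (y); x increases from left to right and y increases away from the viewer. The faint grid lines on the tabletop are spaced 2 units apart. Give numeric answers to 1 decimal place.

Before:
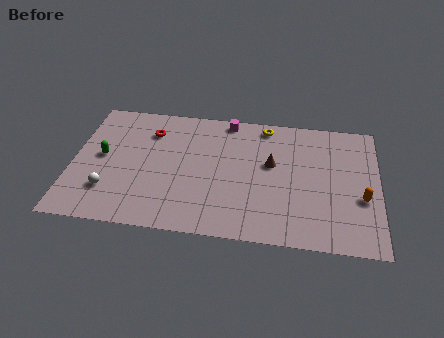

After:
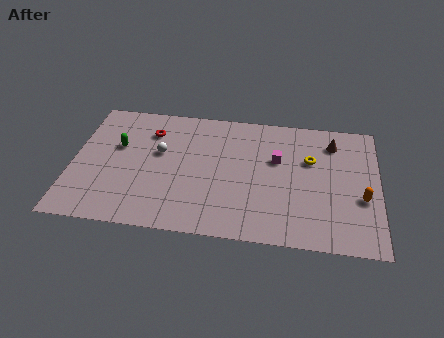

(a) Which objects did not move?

the orange capsule and the red torus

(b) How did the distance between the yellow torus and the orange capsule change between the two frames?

-3.5

Before: roughly 7.3 units apart; after: 3.8. That's 3.5 units closer together.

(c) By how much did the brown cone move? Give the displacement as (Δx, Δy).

(3.3, 2.1)

The brown cone was at about (10.8, 5.8) and moved to about (14.1, 7.9).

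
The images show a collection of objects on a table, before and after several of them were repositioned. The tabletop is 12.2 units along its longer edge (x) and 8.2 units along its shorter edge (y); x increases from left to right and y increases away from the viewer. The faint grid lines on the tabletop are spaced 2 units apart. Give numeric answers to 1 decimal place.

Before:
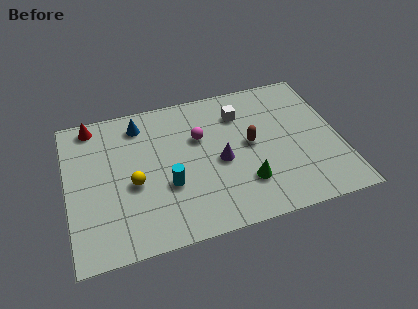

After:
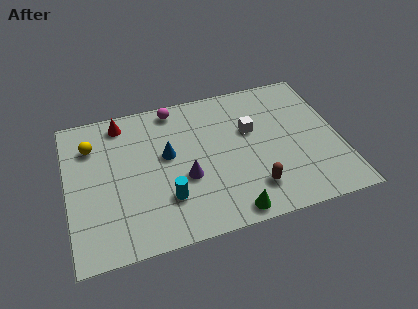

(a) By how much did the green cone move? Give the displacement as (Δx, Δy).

(-0.8, -1.4)

The green cone was at about (7.8, 2.2) and moved to about (7.0, 0.8).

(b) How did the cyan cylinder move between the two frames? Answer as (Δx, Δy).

(-0.1, -0.7)

The cyan cylinder was at about (4.4, 3.0) and moved to about (4.3, 2.3).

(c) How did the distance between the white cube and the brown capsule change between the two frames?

+1.4

They were about 1.9 units apart before and 3.3 after — 1.4 units further apart.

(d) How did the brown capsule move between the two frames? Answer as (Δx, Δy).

(-0.1, -2.5)

The brown capsule was at about (8.2, 4.3) and moved to about (8.1, 1.8).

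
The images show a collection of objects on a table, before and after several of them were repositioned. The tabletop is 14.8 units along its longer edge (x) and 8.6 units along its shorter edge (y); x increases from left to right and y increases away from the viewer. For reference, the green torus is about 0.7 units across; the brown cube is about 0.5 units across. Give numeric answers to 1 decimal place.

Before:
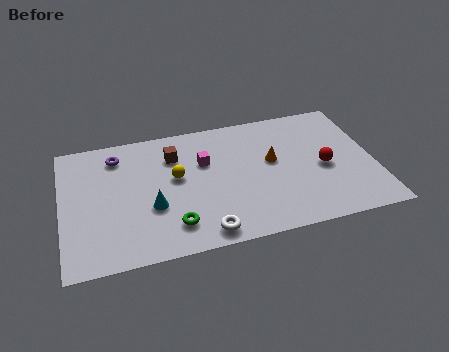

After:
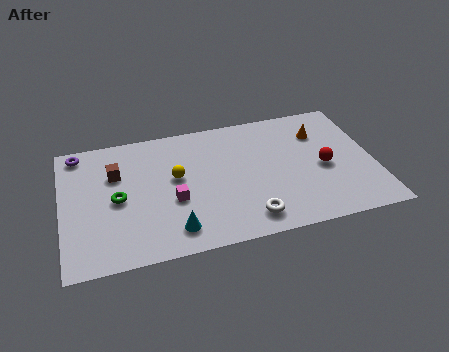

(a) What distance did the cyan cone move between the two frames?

1.9

The cyan cone was near (4.2, 3.2) before and (5.1, 1.5) after, so it travelled √(0.9² + 1.7²) ≈ 1.9 units.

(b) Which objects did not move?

the red sphere and the yellow sphere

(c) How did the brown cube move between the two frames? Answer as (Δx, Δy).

(-2.8, -0.6)

From the two frames, the brown cube sits at roughly (5.4, 6.4) before and (2.6, 5.8) after.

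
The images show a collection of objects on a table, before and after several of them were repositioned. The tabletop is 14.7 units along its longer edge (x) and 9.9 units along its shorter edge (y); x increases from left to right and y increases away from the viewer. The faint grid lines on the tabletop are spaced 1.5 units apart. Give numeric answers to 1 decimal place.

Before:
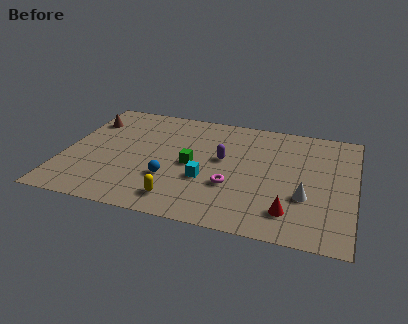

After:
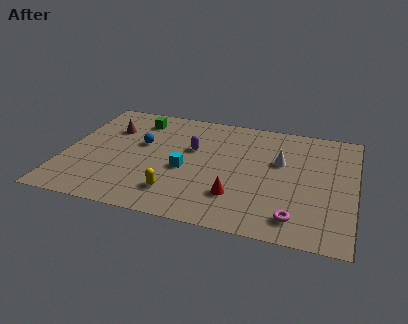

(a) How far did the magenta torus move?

3.8

The magenta torus moved from about (8.6, 3.4) to (11.9, 1.6), a distance of √(3.3² + 1.8²) ≈ 3.8.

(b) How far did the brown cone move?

1.3

From (0.9, 7.4) to (2.1, 6.9), the brown cone covered √(1.2² + 0.5²) ≈ 1.3 units.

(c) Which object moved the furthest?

the green cube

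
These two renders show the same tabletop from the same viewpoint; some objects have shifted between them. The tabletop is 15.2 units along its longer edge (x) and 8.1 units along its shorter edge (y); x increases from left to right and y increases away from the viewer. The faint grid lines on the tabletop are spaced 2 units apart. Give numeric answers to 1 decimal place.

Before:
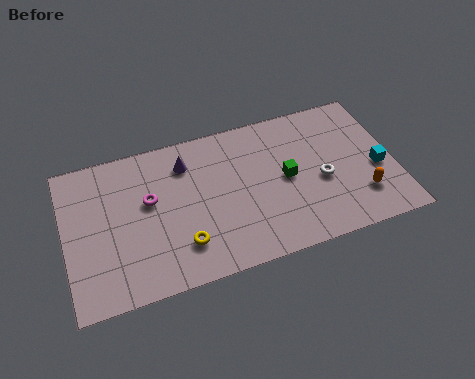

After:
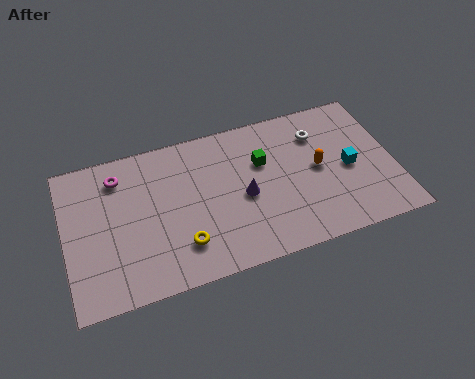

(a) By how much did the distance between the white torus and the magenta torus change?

+1.3

Before: roughly 8.0 units apart; after: 9.3. That's 1.3 units further apart.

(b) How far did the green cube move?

1.6

The green cube was near (10.2, 4.1) before and (9.2, 5.3) after, so it travelled √(1.0² + 1.2²) ≈ 1.6 units.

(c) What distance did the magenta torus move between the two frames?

2.1

The magenta torus was near (3.9, 4.8) before and (2.6, 6.5) after, so it travelled √(1.3² + 1.7²) ≈ 2.1 units.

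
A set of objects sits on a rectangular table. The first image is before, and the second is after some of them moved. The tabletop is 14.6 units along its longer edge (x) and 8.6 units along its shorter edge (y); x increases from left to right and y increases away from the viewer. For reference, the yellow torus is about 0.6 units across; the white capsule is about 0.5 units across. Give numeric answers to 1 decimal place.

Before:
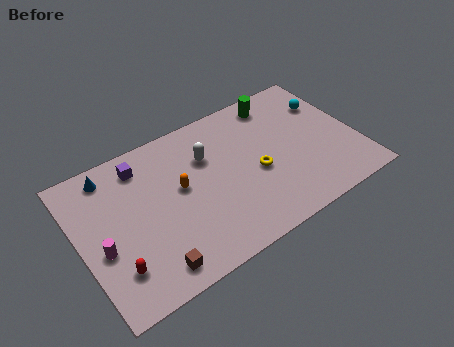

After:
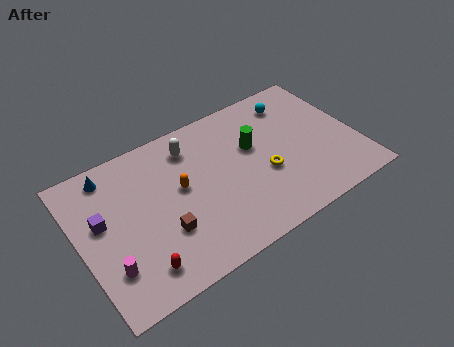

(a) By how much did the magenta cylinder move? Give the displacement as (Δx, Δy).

(0.2, -1.2)

The magenta cylinder was at about (1.0, 3.5) and moved to about (1.2, 2.3).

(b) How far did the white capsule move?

1.2

The white capsule was near (6.9, 5.9) before and (6.2, 6.9) after, so it travelled √(0.7² + 1.0²) ≈ 1.2 units.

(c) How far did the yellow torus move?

0.5

The yellow torus moved from about (9.2, 3.7) to (9.6, 3.4), a distance of √(0.4² + 0.3²) ≈ 0.5.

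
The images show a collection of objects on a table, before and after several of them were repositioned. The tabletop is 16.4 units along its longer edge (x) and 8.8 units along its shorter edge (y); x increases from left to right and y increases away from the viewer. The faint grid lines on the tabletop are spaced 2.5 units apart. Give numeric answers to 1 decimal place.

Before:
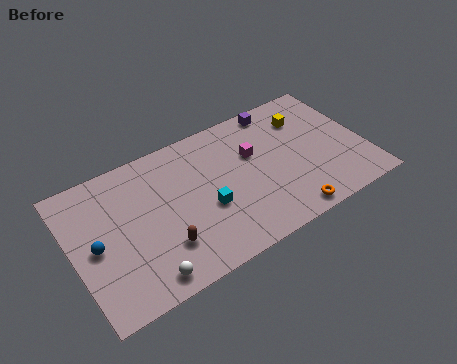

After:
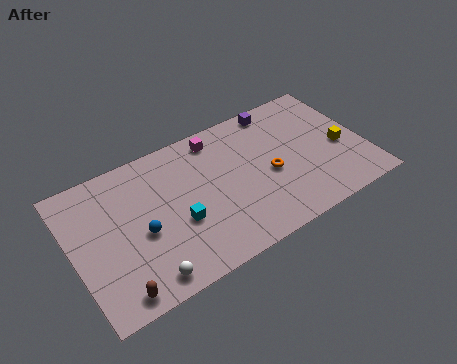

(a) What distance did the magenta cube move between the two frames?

2.7

The magenta cube moved from about (10.3, 5.6) to (8.5, 7.6), a distance of √(1.8² + 2.0²) ≈ 2.7.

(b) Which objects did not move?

the purple cube and the white sphere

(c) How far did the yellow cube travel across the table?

3.2

The yellow cube was near (13.5, 6.6) before and (15.1, 3.8) after, so it travelled √(1.6² + 2.8²) ≈ 3.2 units.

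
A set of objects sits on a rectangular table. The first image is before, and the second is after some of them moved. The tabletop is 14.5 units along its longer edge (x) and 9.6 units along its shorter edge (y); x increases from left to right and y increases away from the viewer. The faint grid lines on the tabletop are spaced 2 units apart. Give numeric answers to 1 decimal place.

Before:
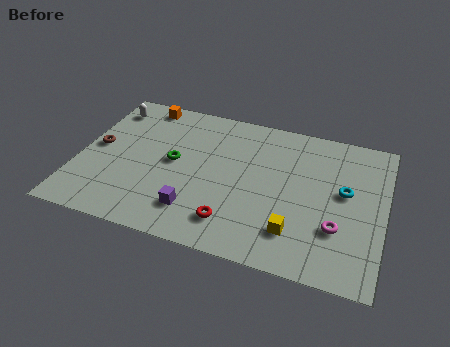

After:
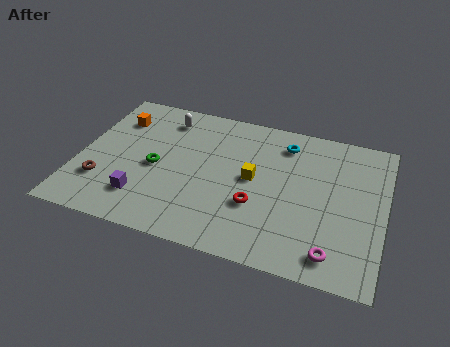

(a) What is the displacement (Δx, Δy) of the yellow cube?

(-2.2, 2.8)

The yellow cube started near (10.5, 2.2) and ended near (8.3, 5.0).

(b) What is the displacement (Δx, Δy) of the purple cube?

(-2.5, 0.1)

The purple cube started near (5.8, 2.1) and ended near (3.3, 2.2).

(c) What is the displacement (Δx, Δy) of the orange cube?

(-1.1, -1.4)

The orange cube was at about (2.6, 8.6) and moved to about (1.5, 7.2).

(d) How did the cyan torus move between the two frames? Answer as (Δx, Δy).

(-3.0, 2.4)

The cyan torus started near (12.6, 5.4) and ended near (9.6, 7.8).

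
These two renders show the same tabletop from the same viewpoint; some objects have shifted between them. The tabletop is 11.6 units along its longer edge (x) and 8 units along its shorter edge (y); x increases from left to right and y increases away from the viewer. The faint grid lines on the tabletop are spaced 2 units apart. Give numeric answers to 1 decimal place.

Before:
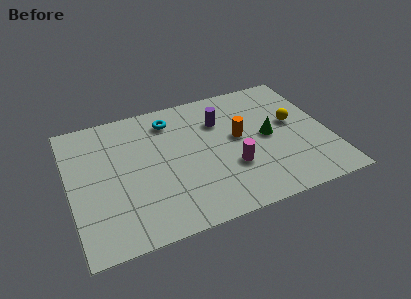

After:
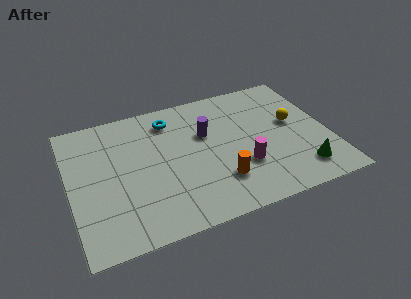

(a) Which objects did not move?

the yellow sphere and the cyan torus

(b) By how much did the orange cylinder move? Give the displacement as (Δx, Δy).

(-1.1, -2.3)

The orange cylinder was at about (7.6, 4.4) and moved to about (6.5, 2.1).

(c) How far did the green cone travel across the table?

2.8

From (8.9, 4.0) to (10.1, 1.5), the green cone covered √(1.2² + 2.5²) ≈ 2.8 units.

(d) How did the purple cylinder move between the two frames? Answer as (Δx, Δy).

(-0.7, -0.6)

The purple cylinder was at about (6.9, 5.7) and moved to about (6.2, 5.1).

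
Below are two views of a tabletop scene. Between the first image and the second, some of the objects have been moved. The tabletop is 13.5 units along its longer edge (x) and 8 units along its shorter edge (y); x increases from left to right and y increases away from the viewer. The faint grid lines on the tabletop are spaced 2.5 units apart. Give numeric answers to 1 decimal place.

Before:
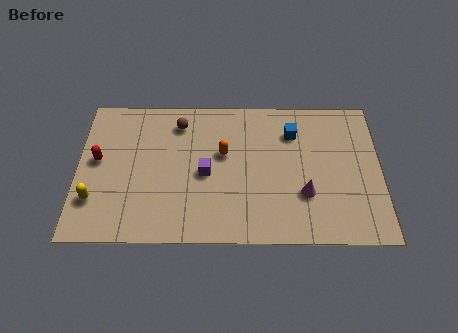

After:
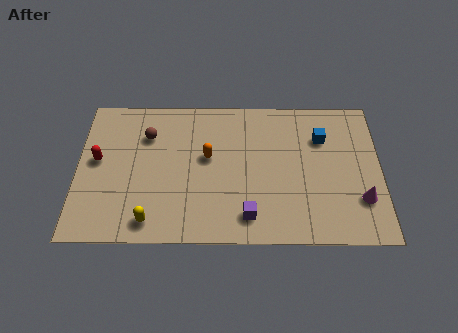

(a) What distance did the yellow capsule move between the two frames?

2.7

The yellow capsule moved from about (0.8, 2.2) to (3.3, 1.1), a distance of √(2.5² + 1.1²) ≈ 2.7.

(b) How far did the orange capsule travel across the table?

0.7

The orange capsule moved from about (6.5, 4.8) to (5.8, 4.6), a distance of √(0.7² + 0.2²) ≈ 0.7.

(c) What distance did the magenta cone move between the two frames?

2.5

The magenta cone moved from about (10.1, 2.6) to (12.6, 2.3), a distance of √(2.5² + 0.3²) ≈ 2.5.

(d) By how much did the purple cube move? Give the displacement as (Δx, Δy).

(1.9, -2.3)

From the two frames, the purple cube sits at roughly (5.7, 3.7) before and (7.6, 1.4) after.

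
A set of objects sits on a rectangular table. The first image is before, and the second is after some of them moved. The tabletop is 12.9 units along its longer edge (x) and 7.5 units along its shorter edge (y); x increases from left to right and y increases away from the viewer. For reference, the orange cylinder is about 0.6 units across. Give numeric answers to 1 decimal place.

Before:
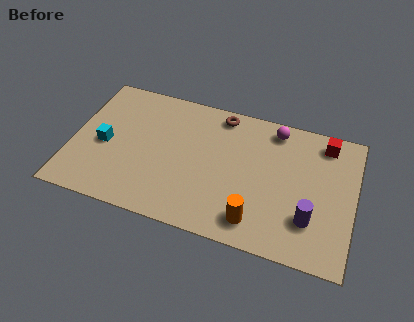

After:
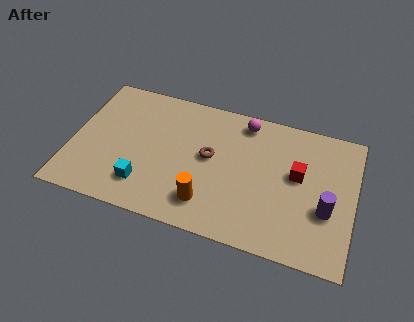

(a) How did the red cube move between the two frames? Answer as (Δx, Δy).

(-1.1, -2.1)

The red cube started near (11.4, 6.4) and ended near (10.3, 4.3).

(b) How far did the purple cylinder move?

1.0

From (11.0, 2.1) to (11.7, 2.8), the purple cylinder covered √(0.7² + 0.7²) ≈ 1.0 units.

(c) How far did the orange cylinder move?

2.2

The orange cylinder moved from about (8.6, 1.3) to (6.4, 1.6), a distance of √(2.2² + 0.3²) ≈ 2.2.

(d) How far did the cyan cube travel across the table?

2.6

From (1.5, 3.4) to (3.5, 1.7), the cyan cube covered √(2.0² + 1.7²) ≈ 2.6 units.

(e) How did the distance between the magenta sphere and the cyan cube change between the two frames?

-1.8

The distance was about 8.2 in the first image and 6.4 in the second, so they moved 1.8 units closer together.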